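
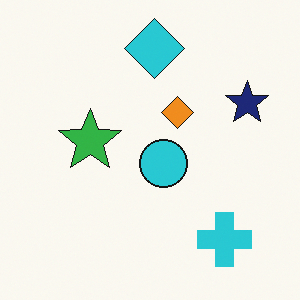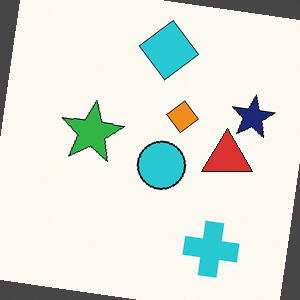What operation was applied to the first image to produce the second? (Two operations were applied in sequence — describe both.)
The second image is the first rotated clockwise by a small amount, then overlaid with an additional red triangle.

Every shape is tilted by the same angle and the image corners show triangular fill wedges — a whole-image rotation by a non-right angle. A red triangle appears in the second image that is absent from the first.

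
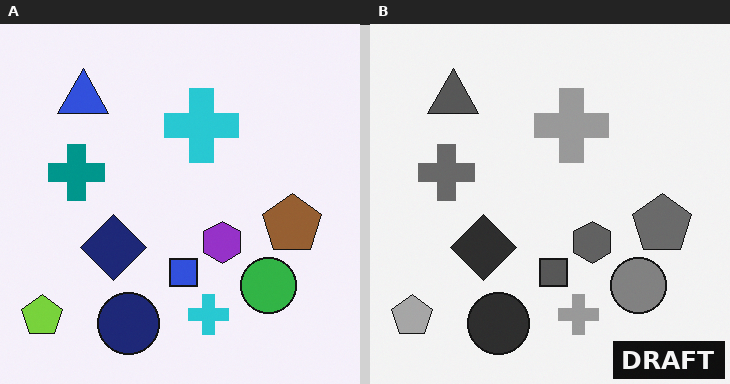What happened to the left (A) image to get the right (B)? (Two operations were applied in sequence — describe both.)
The transformation is: converted to grayscale, then watermarked with the text "DRAFT" in the lower-right corner.

All color is removed — every shape is now a shade of grey. A dark label reading "DRAFT" appears in the lower-right corner.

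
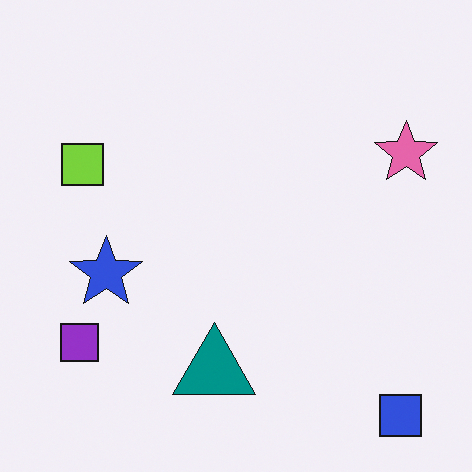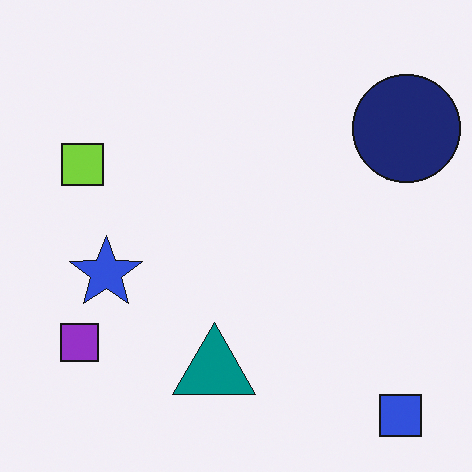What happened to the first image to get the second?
Overlaid with an additional navy circle.

A navy circle appears in the second image that is absent from the first.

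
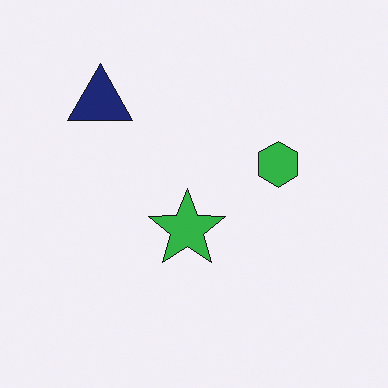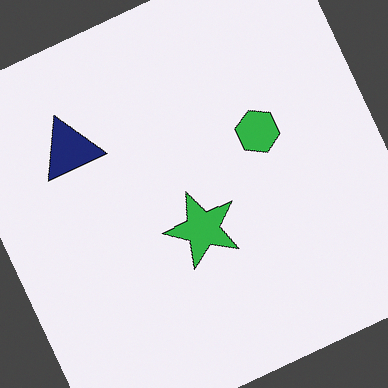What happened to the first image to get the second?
Rotated counter-clockwise by a clearly visible amount.

Every shape is tilted by the same angle and the image corners show triangular fill wedges — a whole-image rotation by a non-right angle.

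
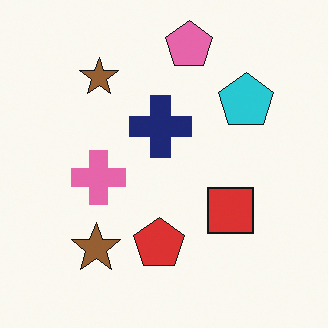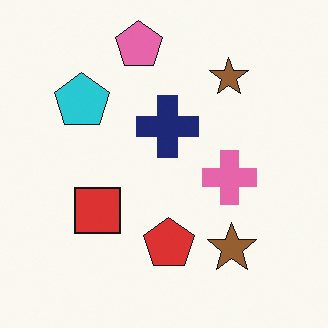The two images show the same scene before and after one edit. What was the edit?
The transformation is: flipped horizontally (left ↔ right).

The cyan pentagon is in the top-right of the first image and the top-left of the second — shapes on opposite sides of the vertical midline have swapped in a mirror flip.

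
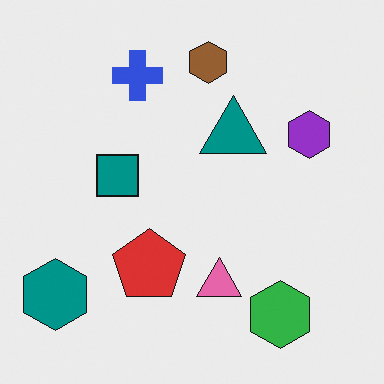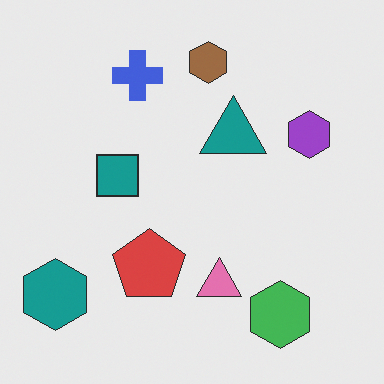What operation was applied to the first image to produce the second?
It was given slightly reduced contrast.

Tones are pushed toward mid-grey across the whole image — a global contrast change.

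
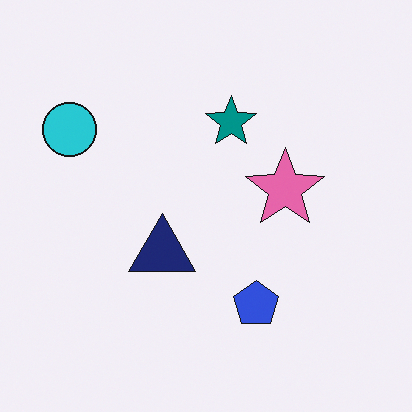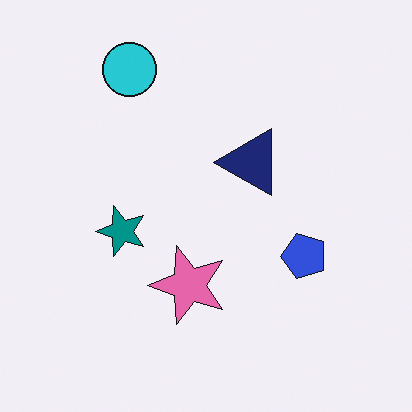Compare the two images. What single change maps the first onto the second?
This is the original image transposed (reflected across the top-left ↔ bottom-right diagonal).

Shapes have swapped their row and column positions — what was in the top-right is now in the bottom-left — a diagonal reflection.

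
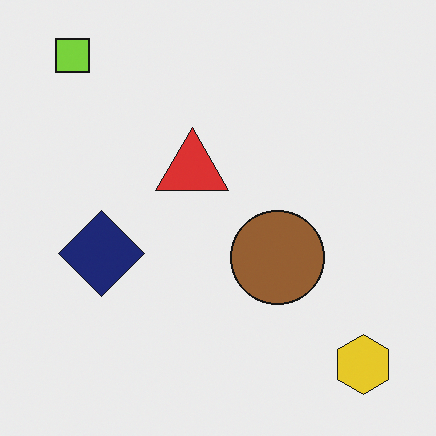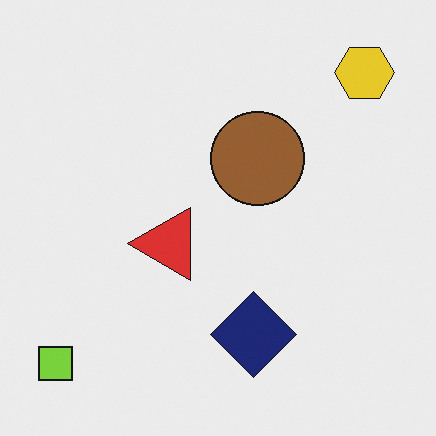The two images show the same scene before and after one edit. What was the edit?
This is the original image rotated 90° counter-clockwise.

The lime square sits in the top-left of the first image and the bottom-left of the second — consistent with a whole-image 90° counter-clockwise rotation.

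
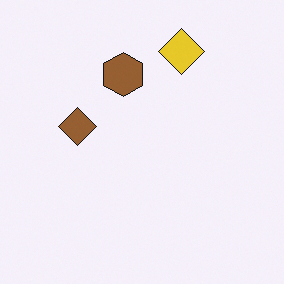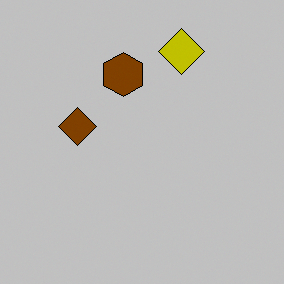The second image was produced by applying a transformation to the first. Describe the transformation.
The transformation is: aggressively posterized.

Each flat color has snapped to a coarser quantized level — most visibly, the near-white background has dropped to a flat grey.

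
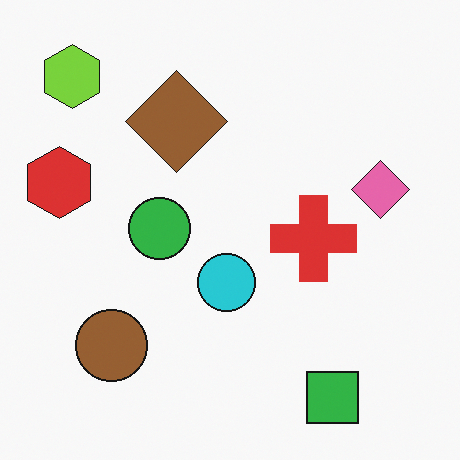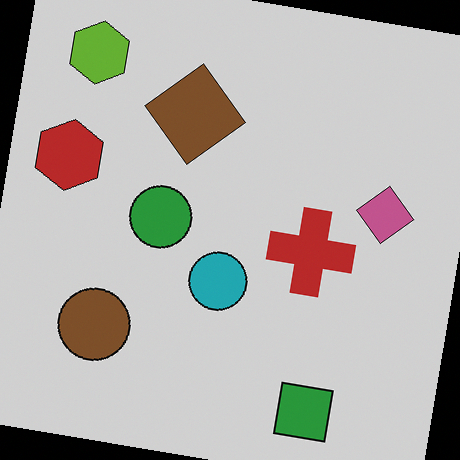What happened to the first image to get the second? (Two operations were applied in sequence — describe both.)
The second image is the first slightly darkened, then rotated clockwise by a small amount.

Every pixel — background and shapes alike — is uniformly darkened. Every shape is tilted by the same angle and the image corners show triangular fill wedges — a whole-image rotation by a non-right angle.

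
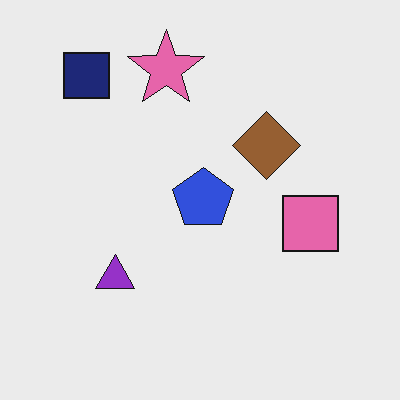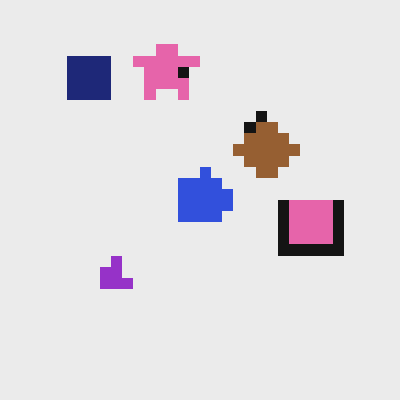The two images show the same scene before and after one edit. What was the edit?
The transformation is: coarsely pixelated.

Shapes are reduced to large square blocks; fine edges and outlines are lost — a downscale-then-upscale (mosaic) effect.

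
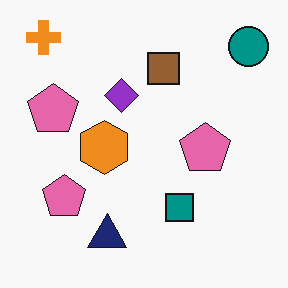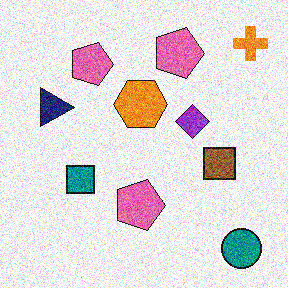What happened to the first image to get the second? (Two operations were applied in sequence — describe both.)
Degraded with heavy additive noise, then rotated 90° clockwise.

Random speckle covers the whole image, including the flat background. The orange cross sits in the top-left of the first image and the top-right of the second — consistent with a whole-image 90° clockwise rotation.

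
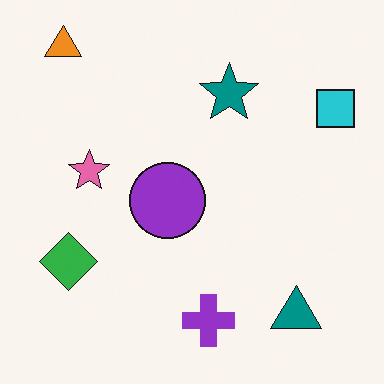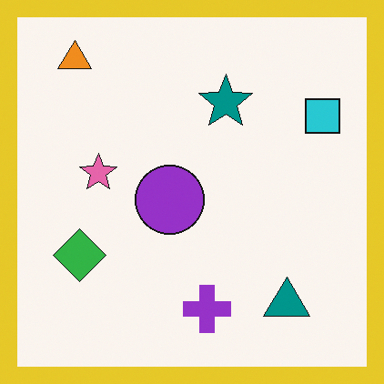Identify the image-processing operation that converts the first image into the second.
The transformation is: framed with a yellow border.

A solid yellow frame runs around the edge of the second image, with the content slightly shrunk inside it.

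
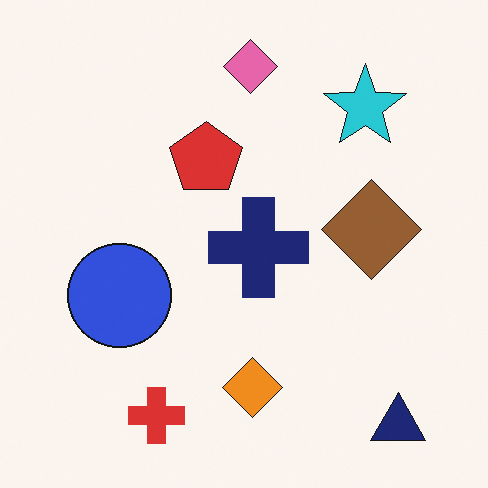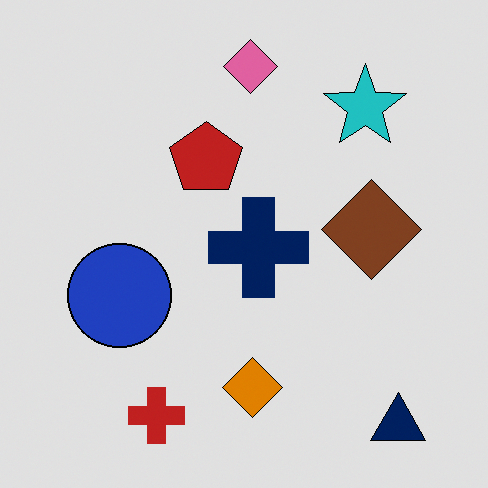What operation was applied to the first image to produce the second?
The image was moderately posterized.

Each flat color has snapped to a coarser quantized level — most visibly, the near-white background has dropped to a flat grey.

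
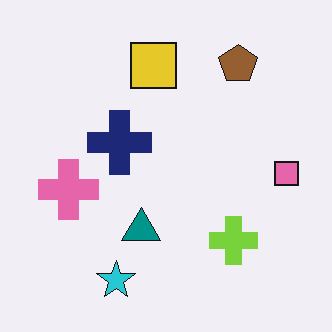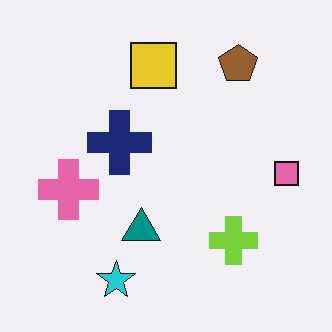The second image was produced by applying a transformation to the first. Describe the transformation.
This is the original image JPEG-compressed with visible artifacts.

Blocky 8×8 compression artifacts appear around shape edges and the flat background shows ringing — characteristic JPEG degradation.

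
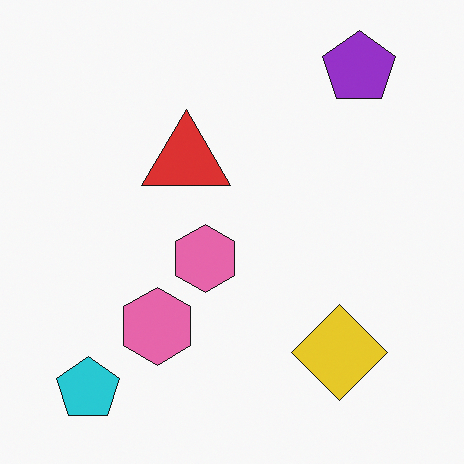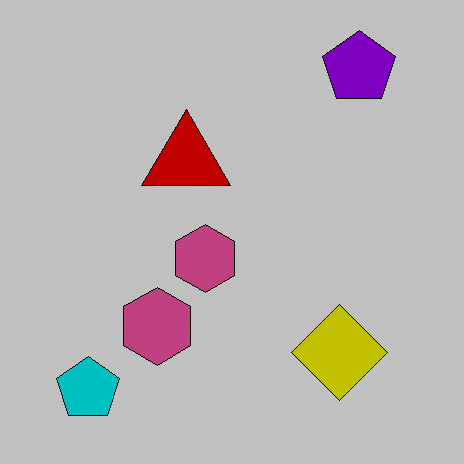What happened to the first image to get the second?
The image was heavily posterized to just a handful of flat colors.

Each flat color has snapped to a coarser quantized level — most visibly, the near-white background has dropped to a flat grey.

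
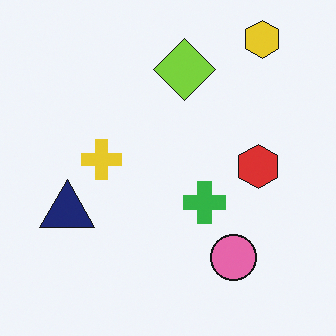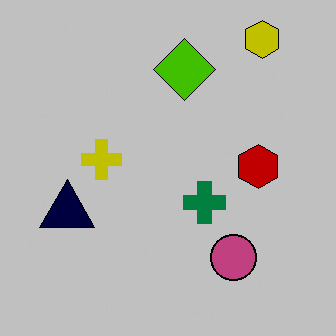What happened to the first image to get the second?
It was heavily posterized to just a handful of flat colors.

Each flat color has snapped to a coarser quantized level — most visibly, the near-white background has dropped to a flat grey.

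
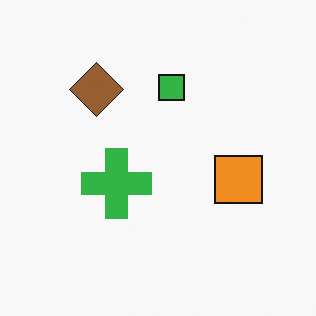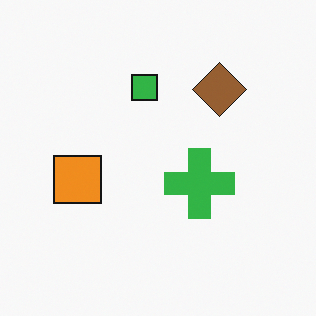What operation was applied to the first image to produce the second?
The second image is the first flipped horizontally (left ↔ right).

The orange square is in the right of the first image and the left of the second — shapes on opposite sides of the vertical midline have swapped in a mirror flip.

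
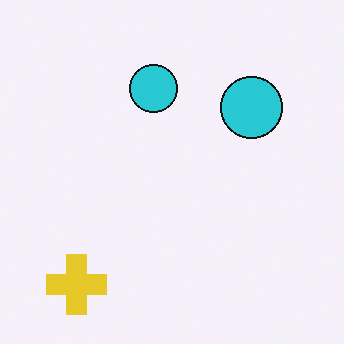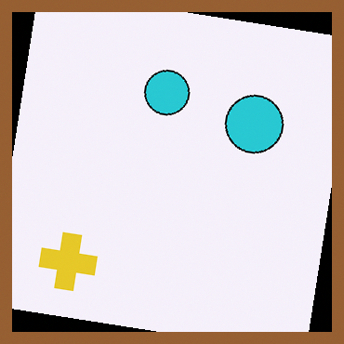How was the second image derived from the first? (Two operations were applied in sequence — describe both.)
This is the original image rotated clockwise by a slight angle, then framed with a brown border.

Every shape is tilted by the same angle and the image corners show triangular fill wedges — a whole-image rotation by a non-right angle. A solid brown frame runs around the edge of the second image, with the content slightly shrunk inside it.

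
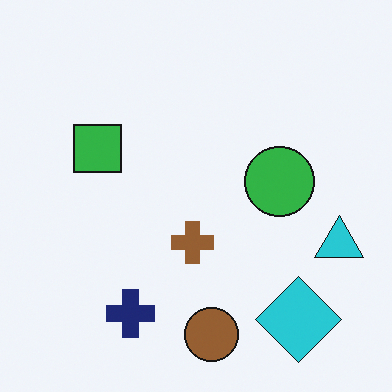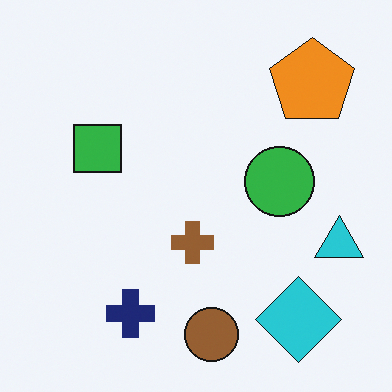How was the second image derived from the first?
The image was overlaid with an additional orange pentagon.

An orange pentagon appears in the second image that is absent from the first.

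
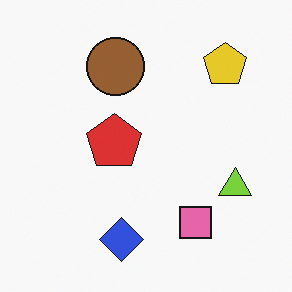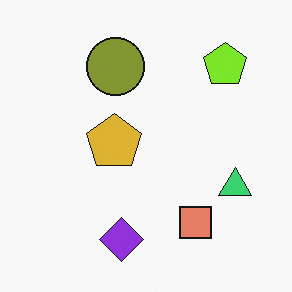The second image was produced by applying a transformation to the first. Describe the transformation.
Hue-shifted slightly.

Every shape's color has rotated by the same amount around the hue wheel — a uniform hue shift.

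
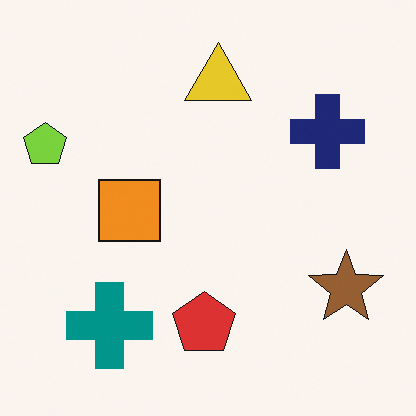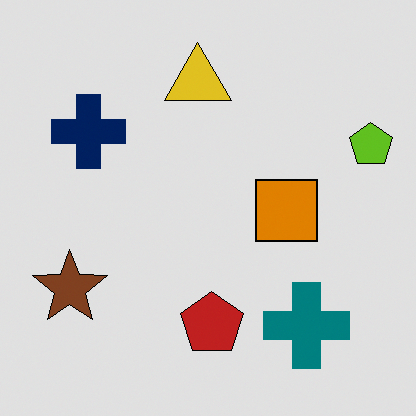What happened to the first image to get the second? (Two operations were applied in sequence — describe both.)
The second image is the first moderately posterized, then flipped horizontally (left ↔ right).

Each flat color has snapped to a coarser quantized level — most visibly, the near-white background has dropped to a flat grey. The lime pentagon is in the left of the first image and the right of the second — shapes on opposite sides of the vertical midline have swapped in a mirror flip.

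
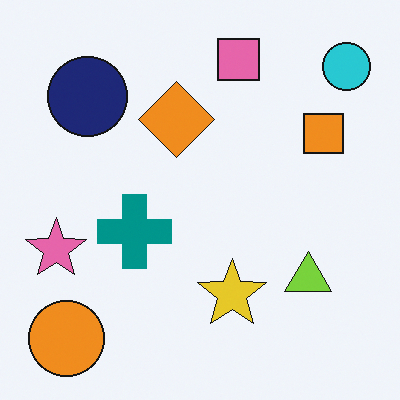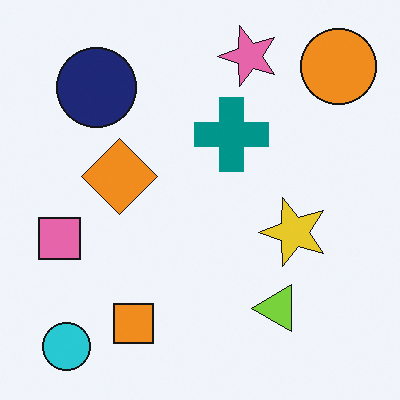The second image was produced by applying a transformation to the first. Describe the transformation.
The transformation is: transposed (reflected across the top-left ↔ bottom-right diagonal).

Shapes have swapped their row and column positions — what was in the top-right is now in the bottom-left — a diagonal reflection.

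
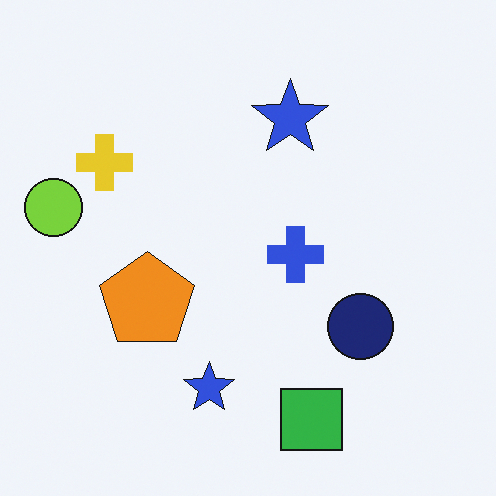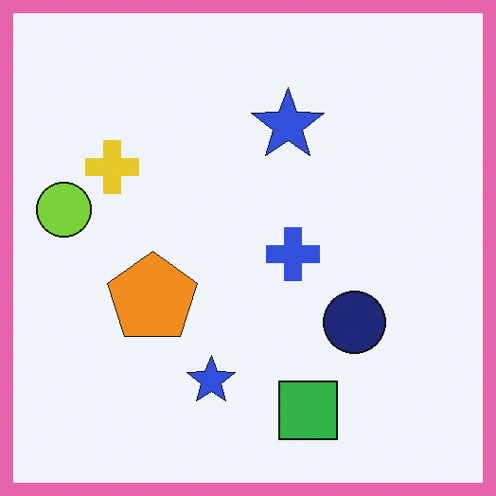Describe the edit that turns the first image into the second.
The image was framed with a pink border.

A solid pink frame runs around the edge of the second image, with the content slightly shrunk inside it.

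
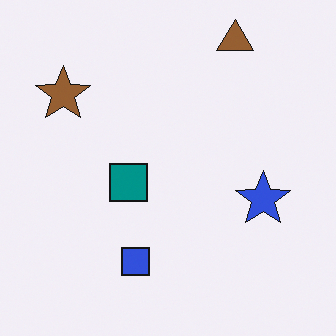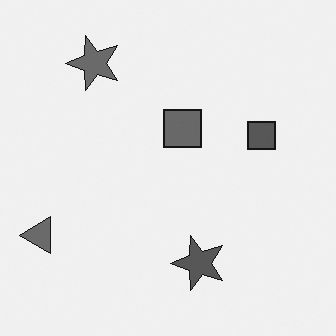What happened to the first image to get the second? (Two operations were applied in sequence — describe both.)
The second image is the first transposed (reflected across the top-left ↔ bottom-right diagonal), then converted to grayscale.

Shapes have swapped their row and column positions — what was in the top-right is now in the bottom-left — a diagonal reflection. All color is removed — every shape is now a shade of grey.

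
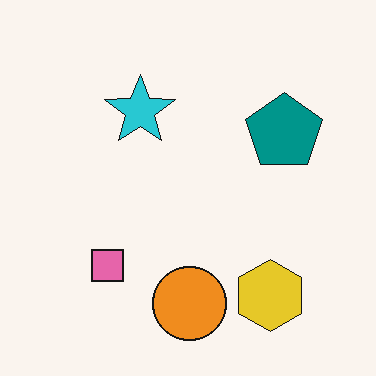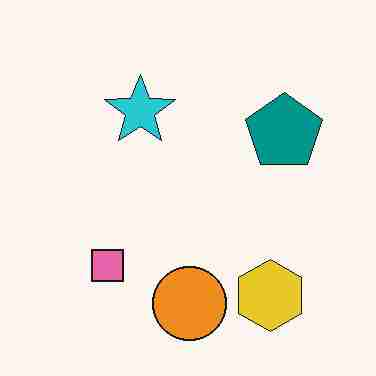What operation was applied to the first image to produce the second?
The transformation is: degraded with heavy JPEG compression.

Blocky 8×8 compression artifacts appear around shape edges and the flat background shows ringing — characteristic JPEG degradation.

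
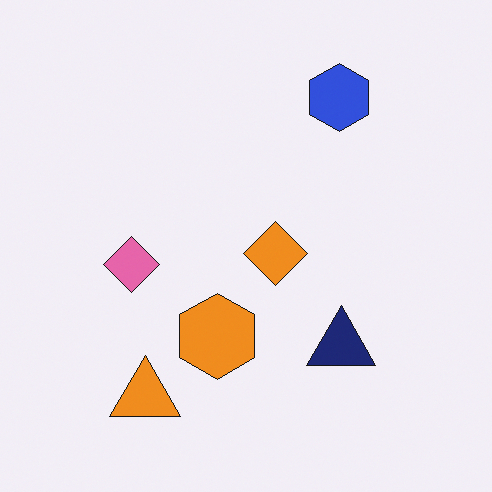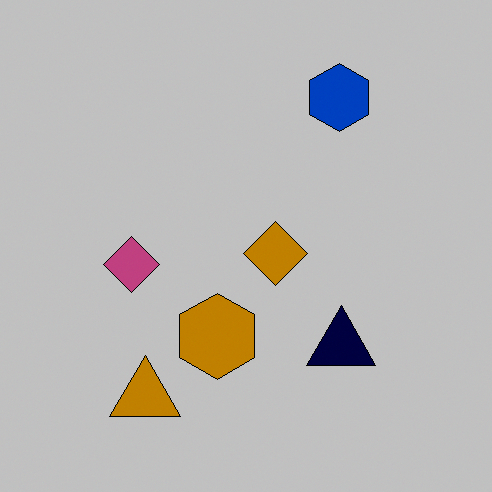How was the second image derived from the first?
The second image is the first aggressively posterized.

Each flat color has snapped to a coarser quantized level — most visibly, the near-white background has dropped to a flat grey.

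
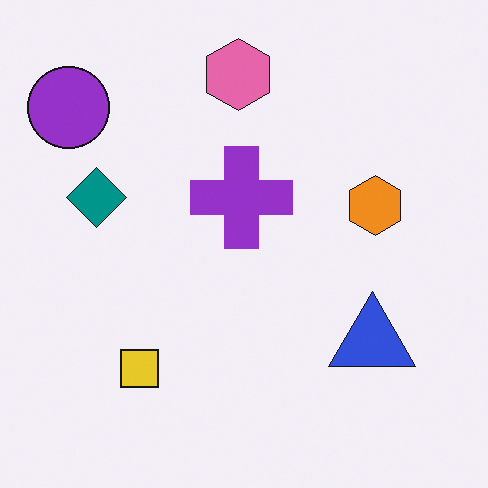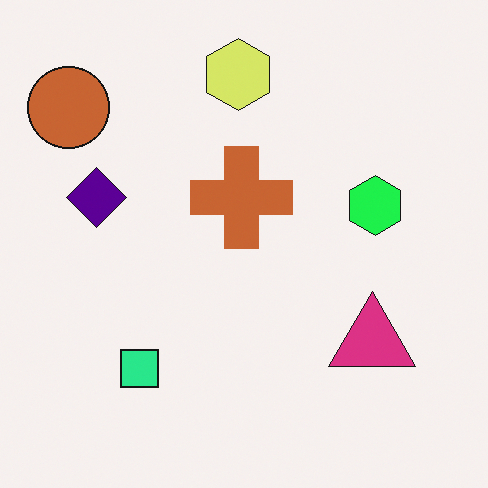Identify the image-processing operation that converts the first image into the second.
This is the original image hue-shifted through roughly a third of the color wheel.

Every shape's color has rotated by the same amount around the hue wheel — a uniform hue shift.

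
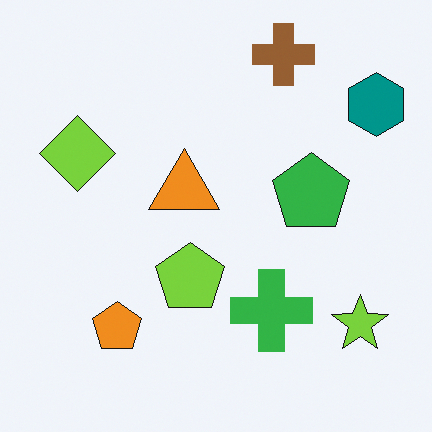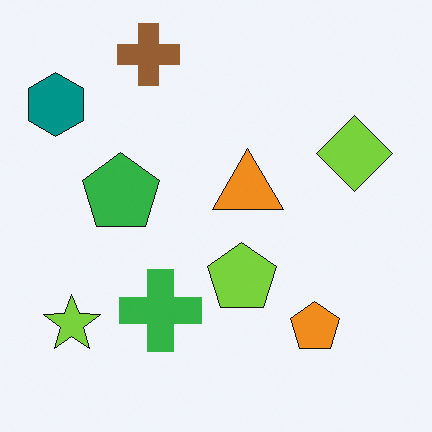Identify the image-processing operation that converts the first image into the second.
It was flipped horizontally (left ↔ right).

The teal hexagon is in the top-right of the first image and the top-left of the second — shapes on opposite sides of the vertical midline have swapped in a mirror flip.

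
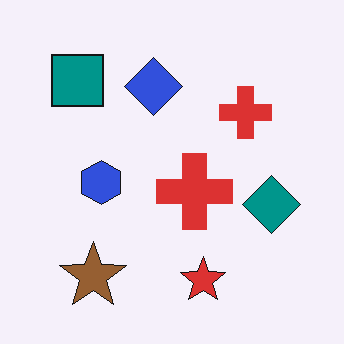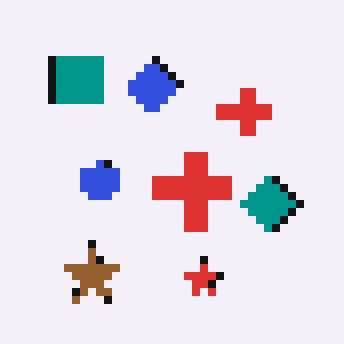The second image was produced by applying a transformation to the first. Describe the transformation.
It was moderately pixelated.

Shapes are reduced to large square blocks; fine edges and outlines are lost — a downscale-then-upscale (mosaic) effect.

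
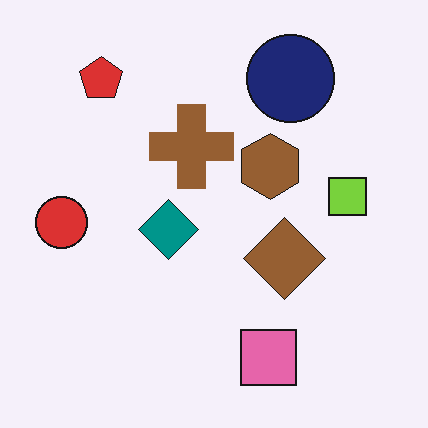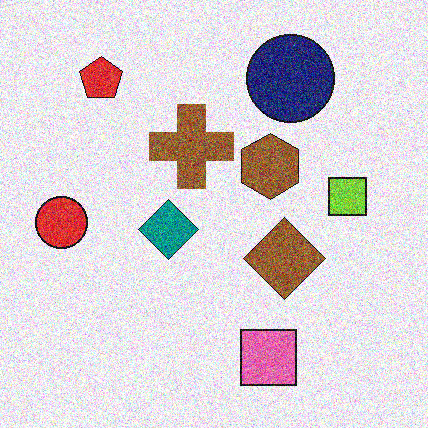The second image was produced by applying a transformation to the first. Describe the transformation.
Degraded with strong gaussian noise.

Random speckle covers the whole image, including the flat background.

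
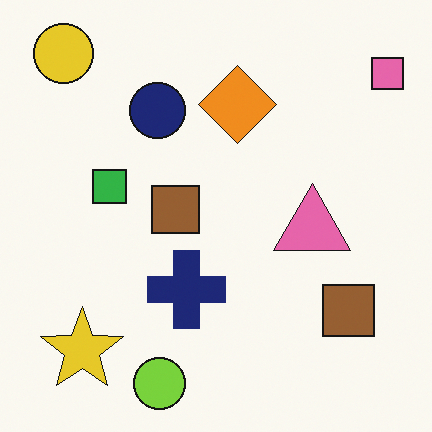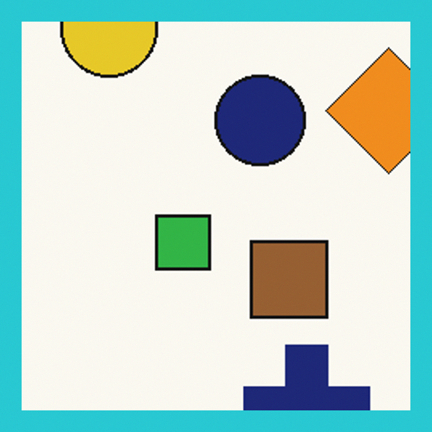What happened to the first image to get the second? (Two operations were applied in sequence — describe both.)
The transformation is: cropped tightly and scaled back up, then framed with a cyan border.

The visible shapes are larger and the field of view is narrower; shapes near the original edges may be partly or wholly outside the frame — a crop-and-rescale. A solid cyan frame runs around the edge of the second image, with the content slightly shrunk inside it.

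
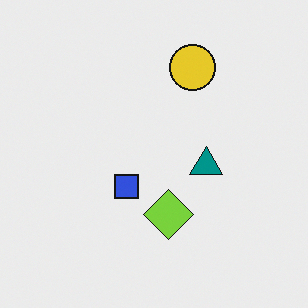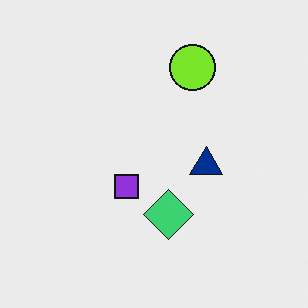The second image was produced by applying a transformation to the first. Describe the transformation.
It was hue-shifted slightly.

Every shape's color has rotated by the same amount around the hue wheel — a uniform hue shift.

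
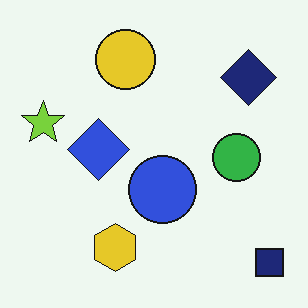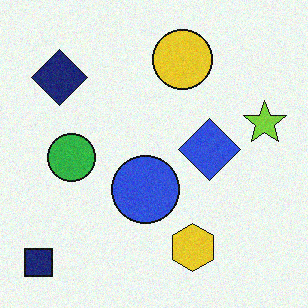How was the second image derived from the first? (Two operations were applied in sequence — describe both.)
Flipped horizontally (left ↔ right), then degraded with a light layer of grain.

The navy square is in the bottom-right of the first image and the bottom-left of the second — shapes on opposite sides of the vertical midline have swapped in a mirror flip. Random speckle covers the whole image, including the flat background.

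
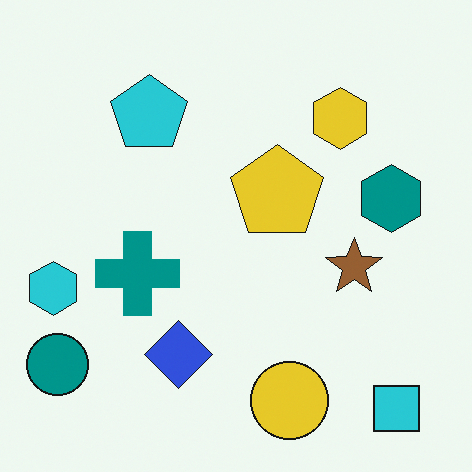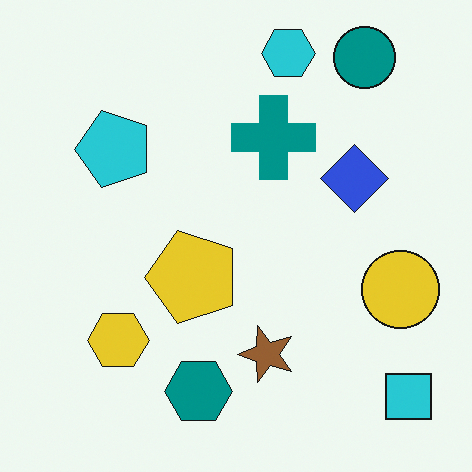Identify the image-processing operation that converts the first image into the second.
This is the original image transposed (reflected across the top-left ↔ bottom-right diagonal).

Shapes have swapped their row and column positions — what was in the top-right is now in the bottom-left — a diagonal reflection.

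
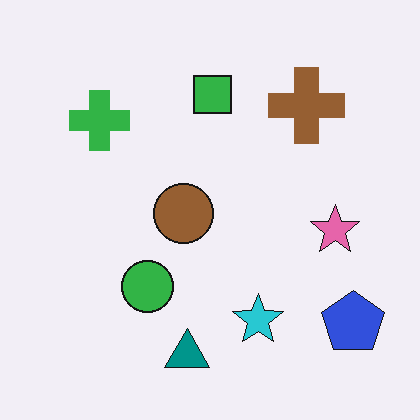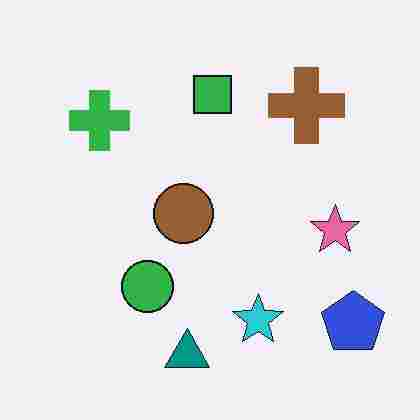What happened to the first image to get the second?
This is the original image heavily JPEG-compressed with obvious blocking artifacts.

Blocky 8×8 compression artifacts appear around shape edges and the flat background shows ringing — characteristic JPEG degradation.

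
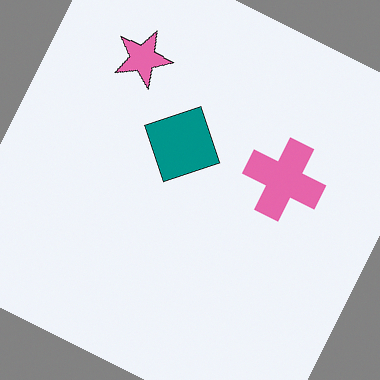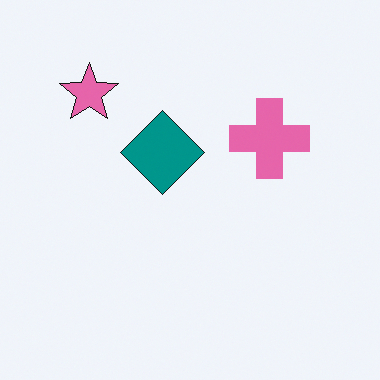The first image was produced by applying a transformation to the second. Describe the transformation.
Rotated clockwise by a moderate amount.

Every shape is tilted by the same angle and the image corners show triangular fill wedges — a whole-image rotation by a non-right angle.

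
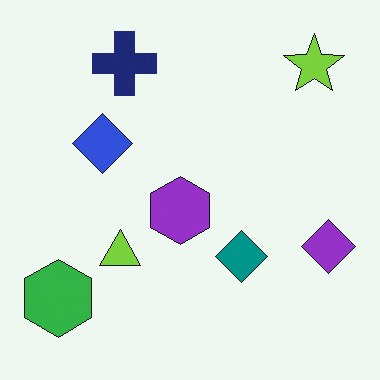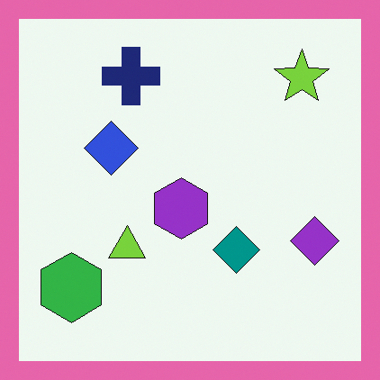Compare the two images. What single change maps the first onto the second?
The second image is the first framed with a pink border.

A solid pink frame runs around the edge of the second image, with the content slightly shrunk inside it.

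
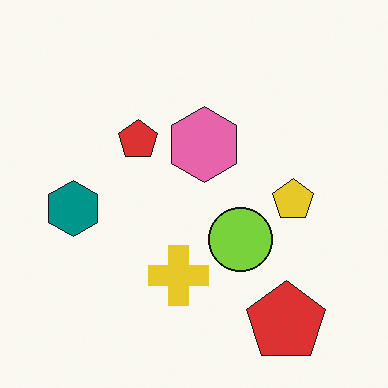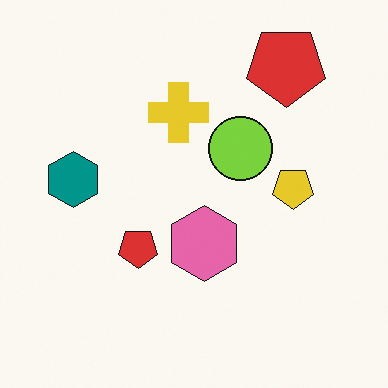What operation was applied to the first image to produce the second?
The image was flipped vertically (top ↔ bottom).

The yellow cross is in the bottom of the first image and the top of the second — shapes on opposite sides of the horizontal midline have swapped in a mirror flip.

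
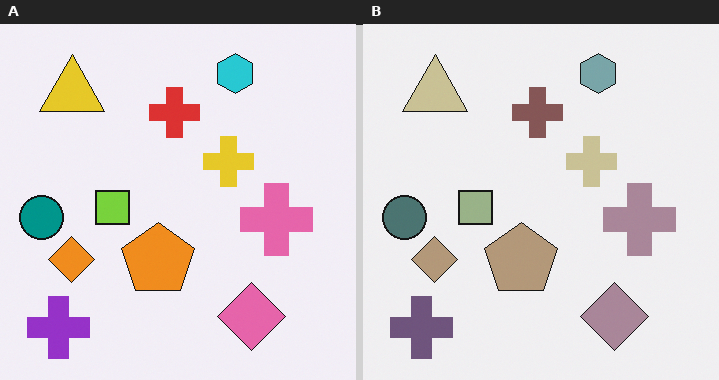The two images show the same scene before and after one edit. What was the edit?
It was made much more muted (saturation change).

All colors are more muted and greyish — a global saturation change.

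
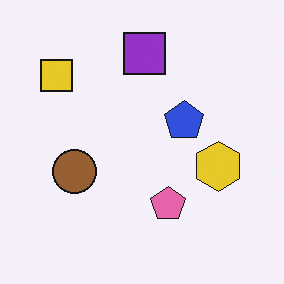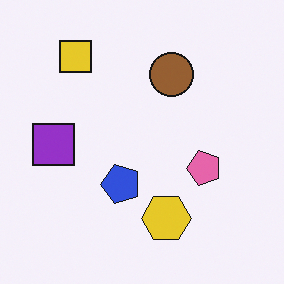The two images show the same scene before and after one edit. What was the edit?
The image was transposed (reflected across the top-left ↔ bottom-right diagonal).

Shapes have swapped their row and column positions — what was in the top-right is now in the bottom-left — a diagonal reflection.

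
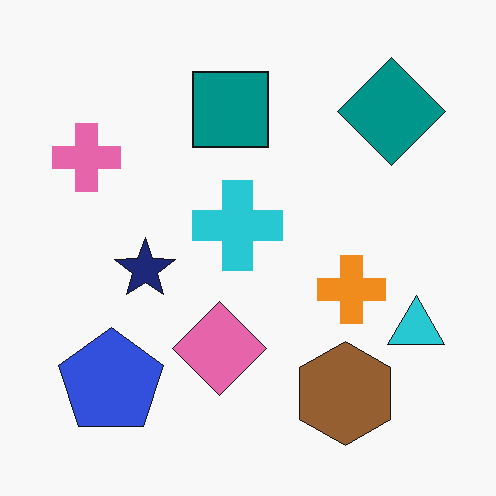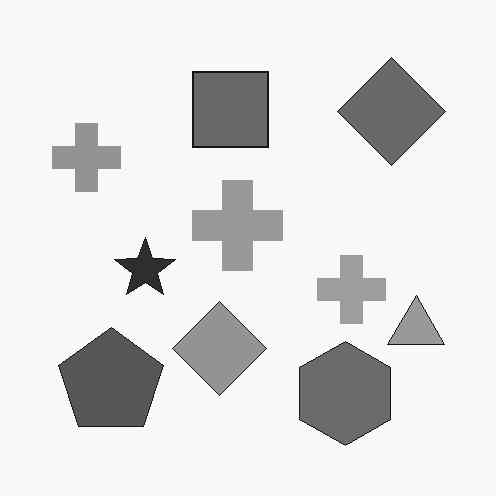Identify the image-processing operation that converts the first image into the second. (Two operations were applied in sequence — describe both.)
The image was converted to grayscale, then JPEG-compressed with visible artifacts.

All color is removed — every shape is now a shade of grey. Blocky 8×8 compression artifacts appear around shape edges and the flat background shows ringing — characteristic JPEG degradation.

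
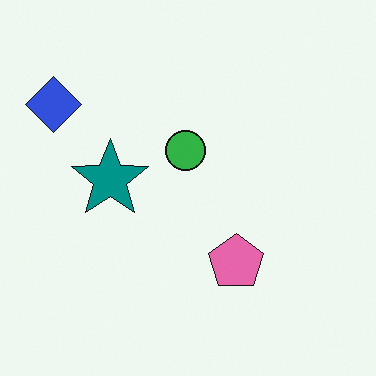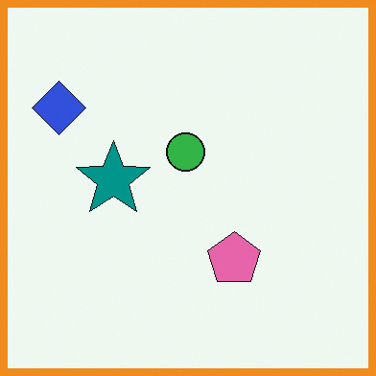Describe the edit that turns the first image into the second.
It was framed with a orange border.

A solid orange frame runs around the edge of the second image, with the content slightly shrunk inside it.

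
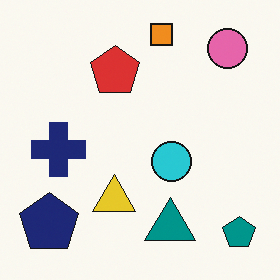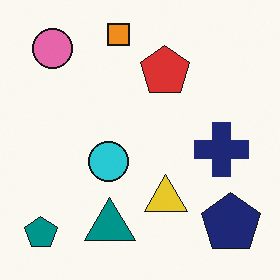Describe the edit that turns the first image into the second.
This is the original image flipped horizontally (left ↔ right).

The teal pentagon is in the bottom-right of the first image and the bottom-left of the second — shapes on opposite sides of the vertical midline have swapped in a mirror flip.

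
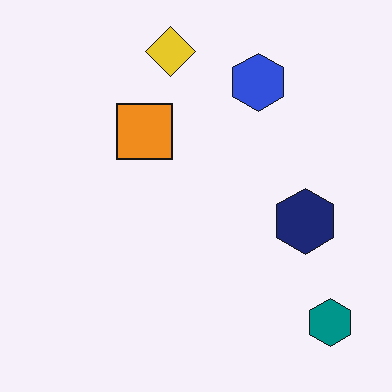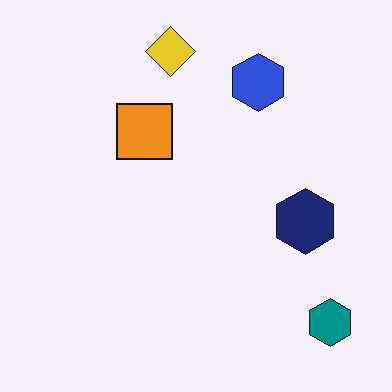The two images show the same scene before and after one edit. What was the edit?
The second image is the first JPEG-compressed with visible artifacts.

Blocky 8×8 compression artifacts appear around shape edges and the flat background shows ringing — characteristic JPEG degradation.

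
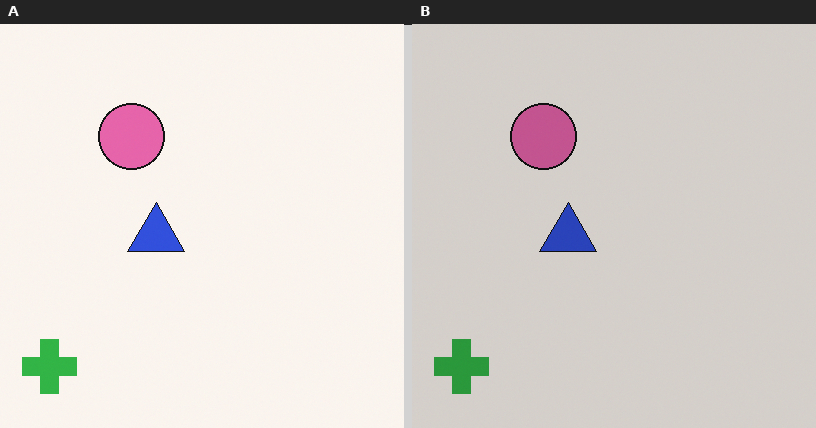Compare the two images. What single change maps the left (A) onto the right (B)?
The right (B) image is the left (A) slightly darkened.

Every pixel — background and shapes alike — is uniformly darkened.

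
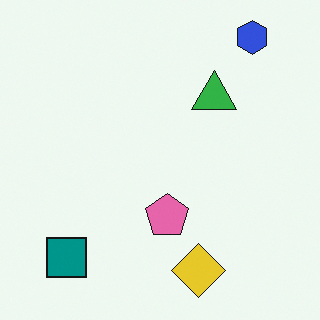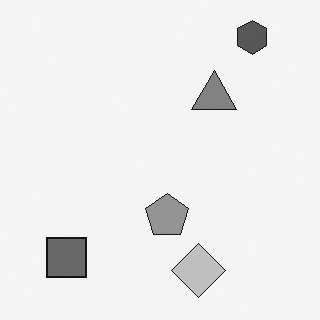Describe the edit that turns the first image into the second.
The image was converted to grayscale.

All color is removed — every shape is now a shade of grey.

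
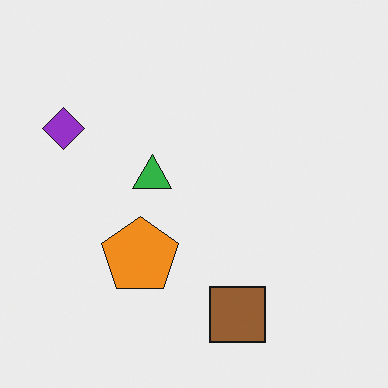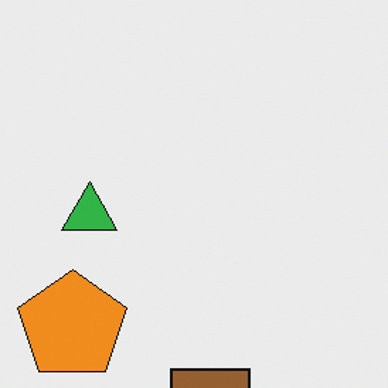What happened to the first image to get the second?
The image was cropped slightly and scaled back up.

The visible shapes are larger and the field of view is narrower; shapes near the original edges may be partly or wholly outside the frame — a crop-and-rescale.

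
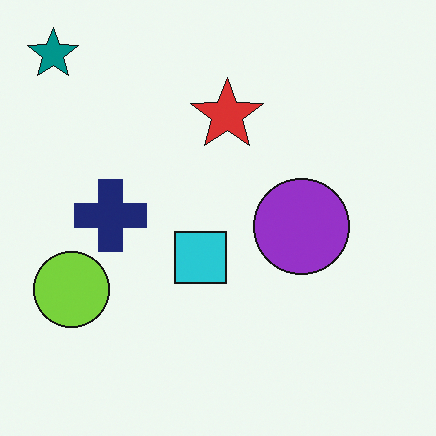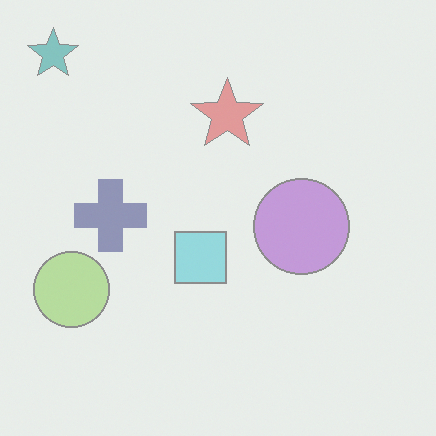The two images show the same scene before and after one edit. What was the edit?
The image was washed out (contrast reduced).

Tones are pushed toward mid-grey across the whole image — a global contrast change.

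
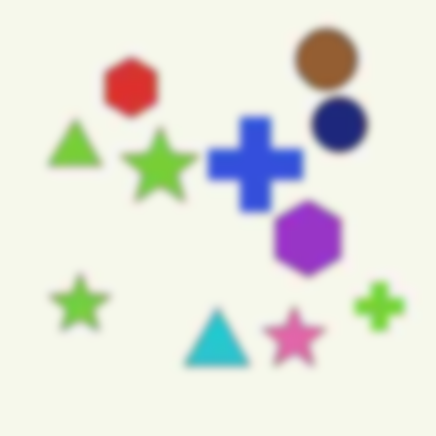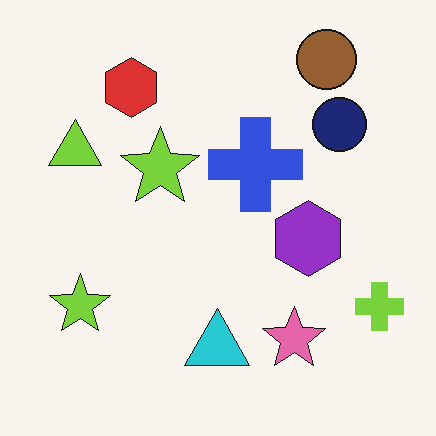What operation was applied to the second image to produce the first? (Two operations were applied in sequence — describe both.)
The image was degraded with heavy JPEG compression, then moderately blurred.

Blocky 8×8 compression artifacts appear around shape edges and the flat background shows ringing — characteristic JPEG degradation. Shape edges and outlines are uniformly softened across the whole image.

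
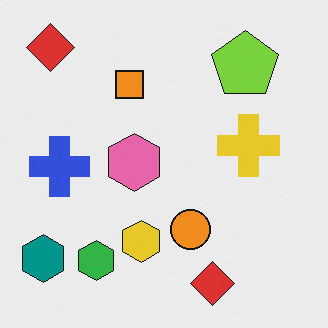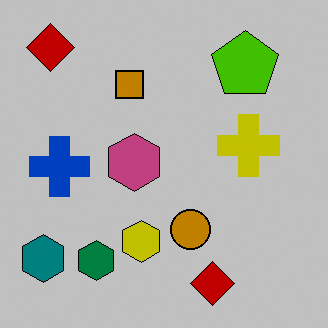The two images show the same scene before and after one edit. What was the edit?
The image was aggressively posterized.

Each flat color has snapped to a coarser quantized level — most visibly, the near-white background has dropped to a flat grey.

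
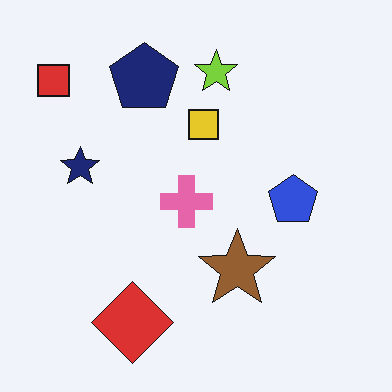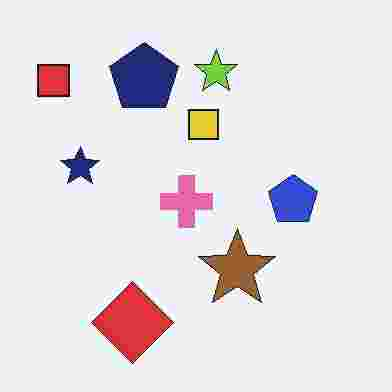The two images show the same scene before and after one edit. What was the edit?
The transformation is: heavily JPEG-compressed with obvious blocking artifacts.

Blocky 8×8 compression artifacts appear around shape edges and the flat background shows ringing — characteristic JPEG degradation.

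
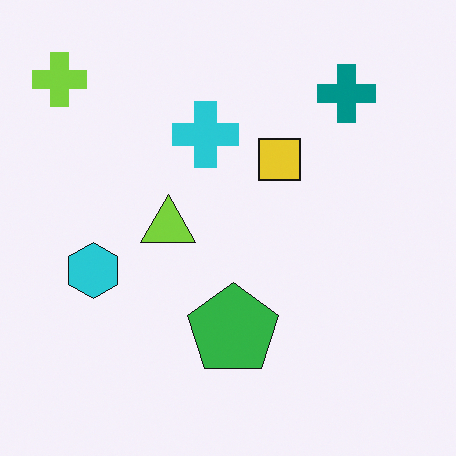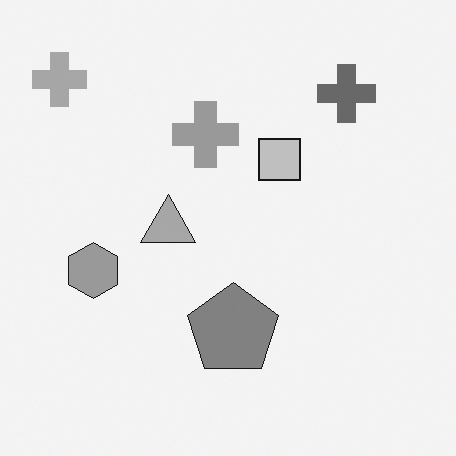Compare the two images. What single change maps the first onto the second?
The second image is the first converted to grayscale.

All color is removed — every shape is now a shade of grey.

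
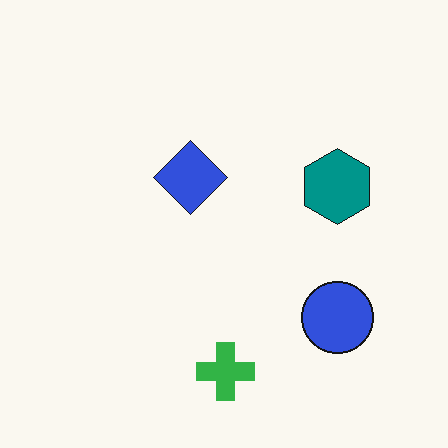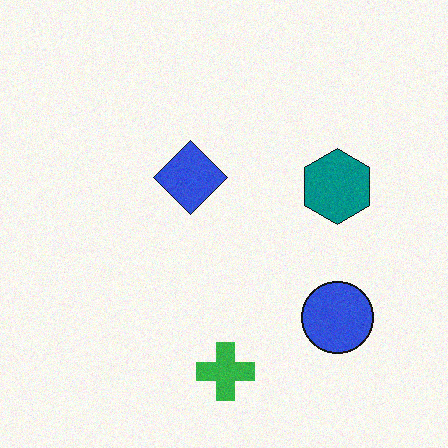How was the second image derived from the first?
The transformation is: degraded with a light layer of grain.

Random speckle covers the whole image, including the flat background.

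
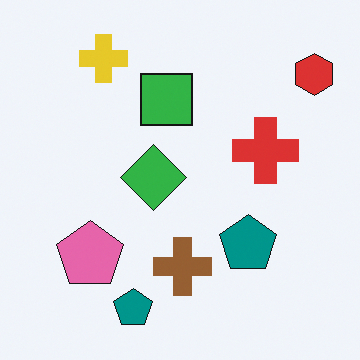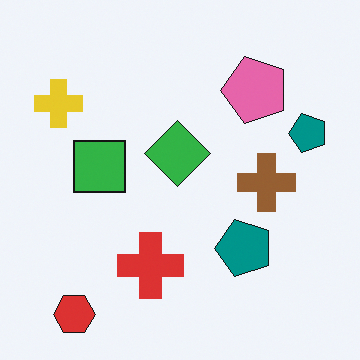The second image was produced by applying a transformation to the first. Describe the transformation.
The second image is the first transposed (reflected across the top-left ↔ bottom-right diagonal).

Shapes have swapped their row and column positions — what was in the top-right is now in the bottom-left — a diagonal reflection.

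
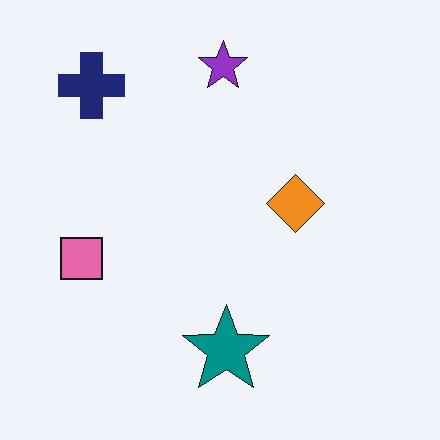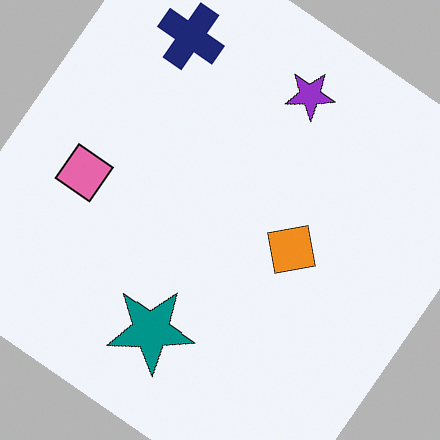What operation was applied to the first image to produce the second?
The second image is the first rotated clockwise by a large amount — several tens of degrees.

Every shape is tilted by the same angle and the image corners show triangular fill wedges — a whole-image rotation by a non-right angle.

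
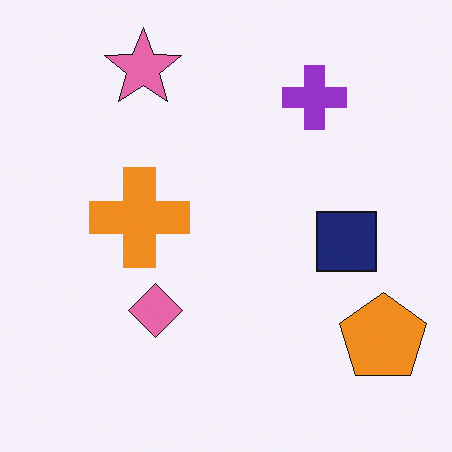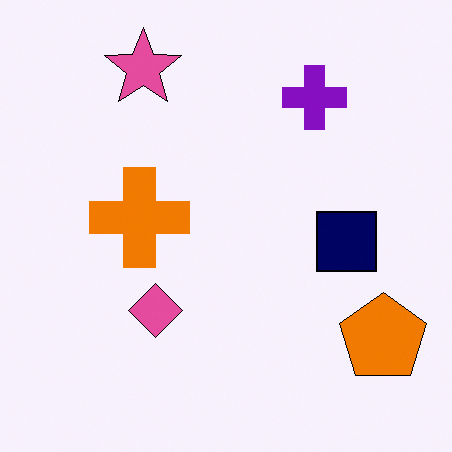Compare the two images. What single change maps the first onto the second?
Given slightly increased contrast.

Tones are pushed away from mid-grey across the whole image — a global contrast change.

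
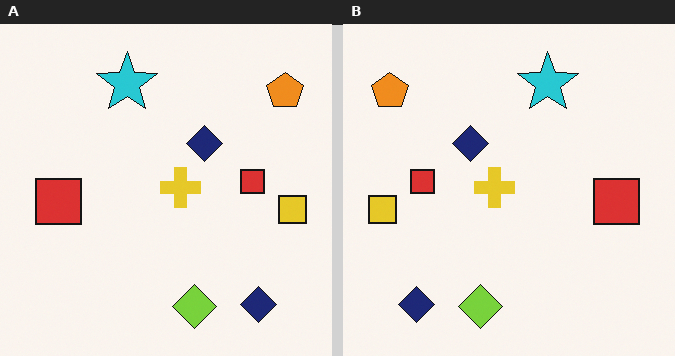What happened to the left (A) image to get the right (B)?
The image was flipped horizontally (left ↔ right).

The yellow square is in the right of the left (A) image and the left of the right (B) — shapes on opposite sides of the vertical midline have swapped in a mirror flip.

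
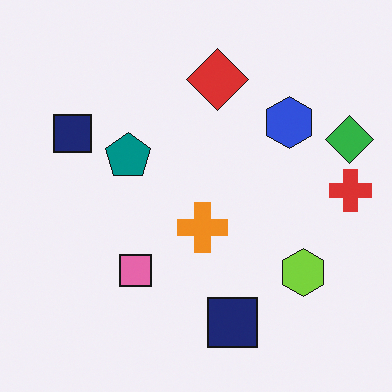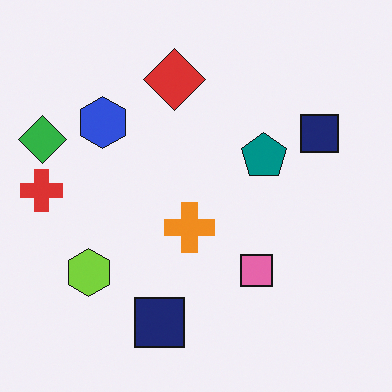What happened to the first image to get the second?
Flipped horizontally (left ↔ right).

The red cross is in the right of the first image and the left of the second — shapes on opposite sides of the vertical midline have swapped in a mirror flip.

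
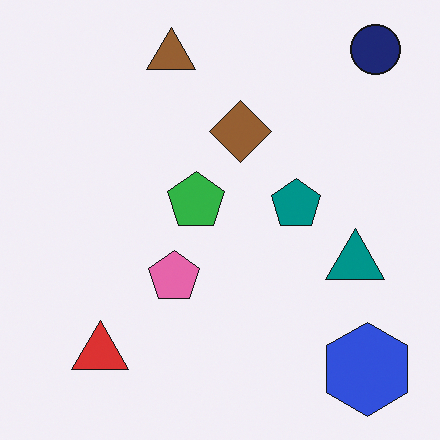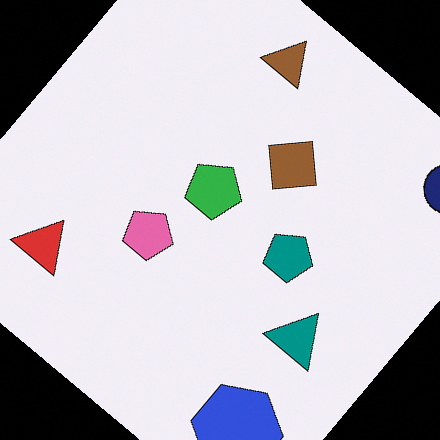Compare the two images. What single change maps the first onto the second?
This is the original image rotated clockwise by a large amount — several tens of degrees.

Every shape is tilted by the same angle and the image corners show triangular fill wedges — a whole-image rotation by a non-right angle.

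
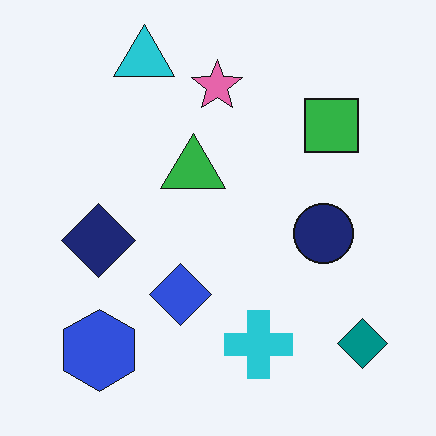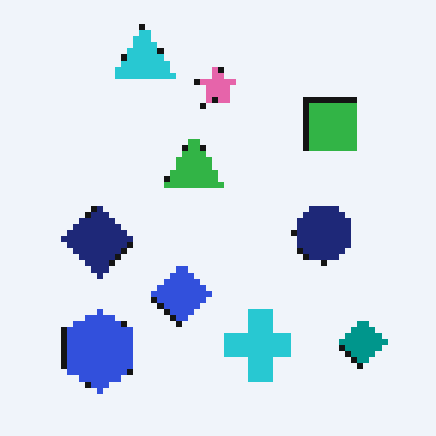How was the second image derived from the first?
This is the original image pixelated into visible square blocks.

Shapes are reduced to large square blocks; fine edges and outlines are lost — a downscale-then-upscale (mosaic) effect.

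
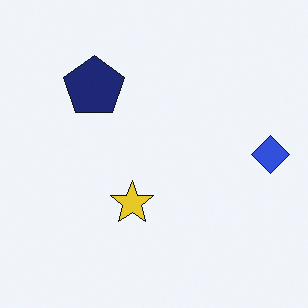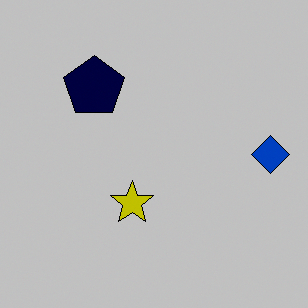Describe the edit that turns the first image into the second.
This is the original image heavily posterized to just a handful of flat colors.

Each flat color has snapped to a coarser quantized level — most visibly, the near-white background has dropped to a flat grey.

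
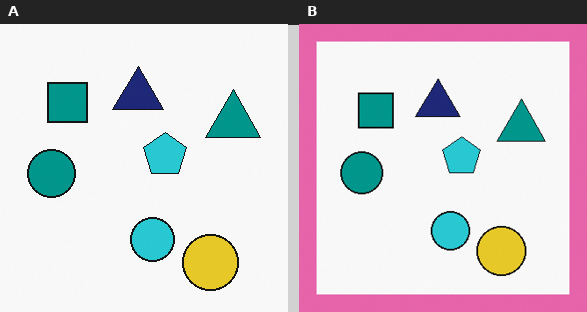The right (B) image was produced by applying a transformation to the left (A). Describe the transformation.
Framed with a pink border.

A solid pink frame runs around the edge of the right (B) image, with the content slightly shrunk inside it.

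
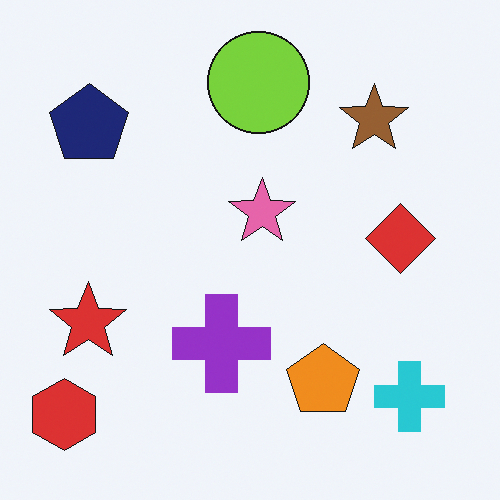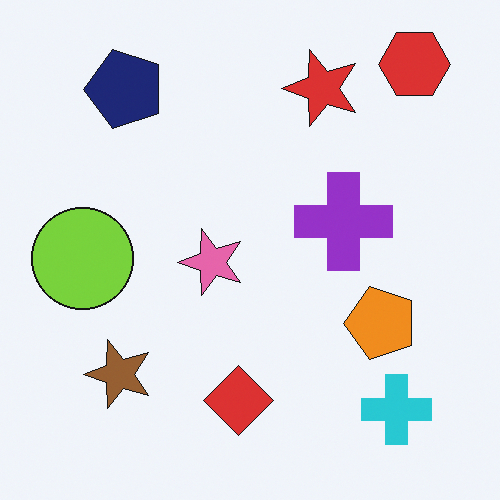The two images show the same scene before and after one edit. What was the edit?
Transposed (reflected across the top-left ↔ bottom-right diagonal).

Shapes have swapped their row and column positions — what was in the top-right is now in the bottom-left — a diagonal reflection.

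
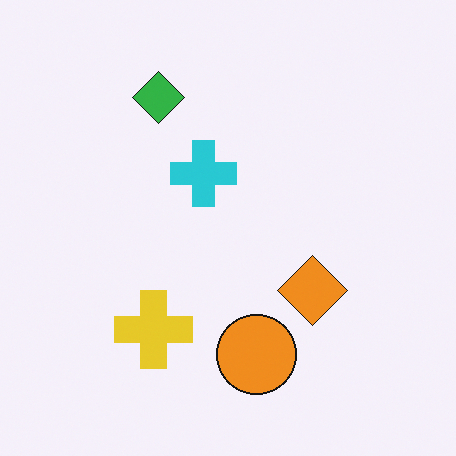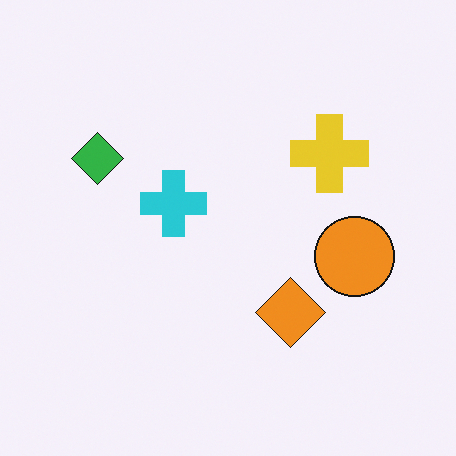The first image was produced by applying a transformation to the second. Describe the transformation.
This is the original image transposed (reflected across the top-left ↔ bottom-right diagonal).

Shapes have swapped their row and column positions — what was in the top-right is now in the bottom-left — a diagonal reflection.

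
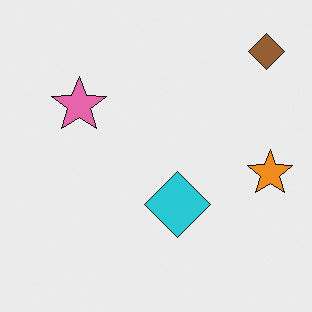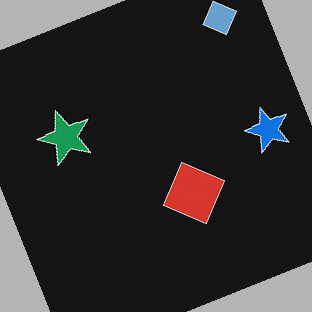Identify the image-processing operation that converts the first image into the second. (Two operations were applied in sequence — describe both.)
The image was color-inverted (negative), then rotated counter-clockwise by a clearly visible amount.

The light background has become dark and every shape's color is its complement — a photographic negative. Every shape is tilted by the same angle and the image corners show triangular fill wedges — a whole-image rotation by a non-right angle.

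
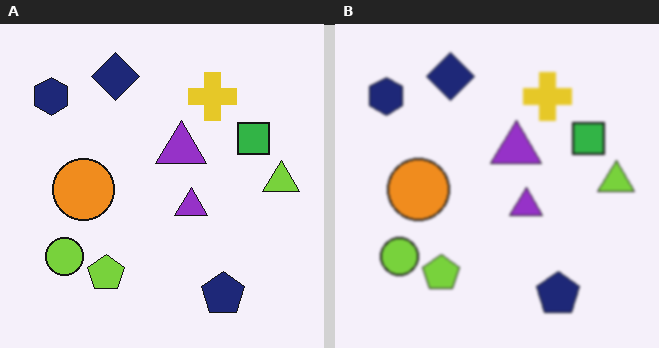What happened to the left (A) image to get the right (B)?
This is the original image given a subtle gaussian blur.

Shape edges and outlines are uniformly softened across the whole image.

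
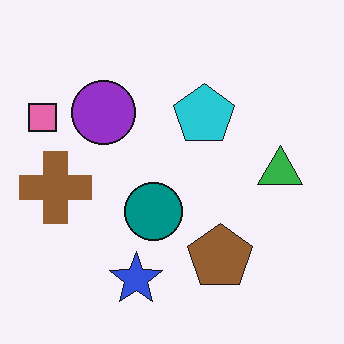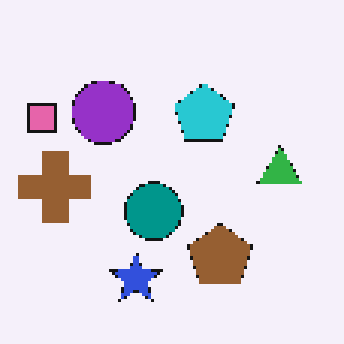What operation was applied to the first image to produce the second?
This is the original image mildly pixelated.

Shapes are reduced to large square blocks; fine edges and outlines are lost — a downscale-then-upscale (mosaic) effect.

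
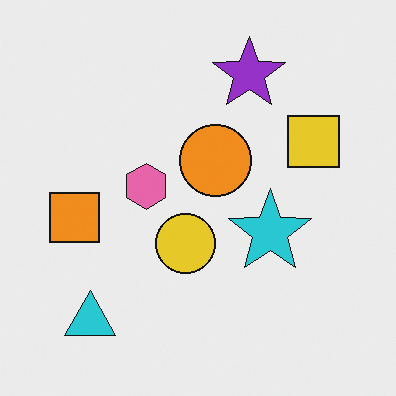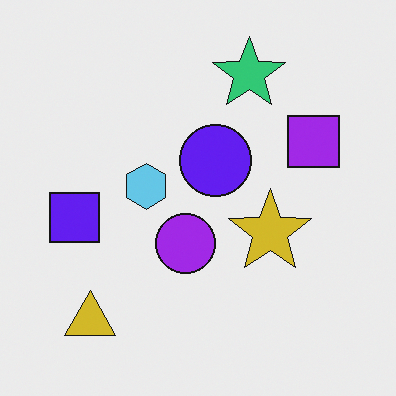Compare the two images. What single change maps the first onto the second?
This is the original image hue-shifted through roughly half the color wheel.

Every shape's color has rotated by the same amount around the hue wheel — a uniform hue shift.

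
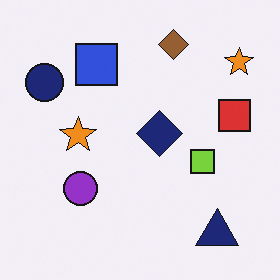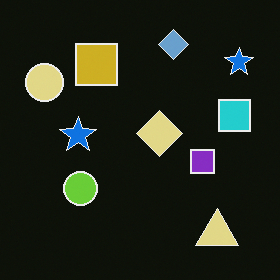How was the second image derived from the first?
It was color-inverted (negative).

The light background has become dark and every shape's color is its complement — a photographic negative.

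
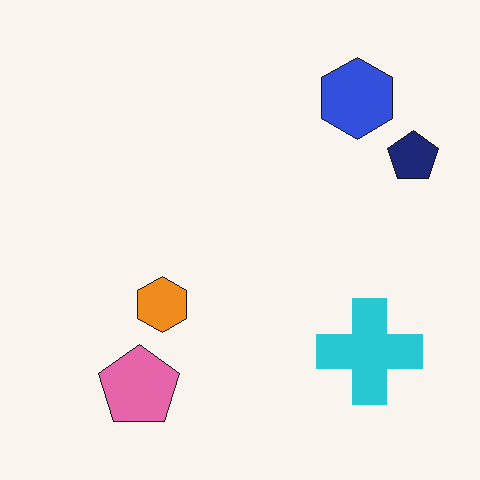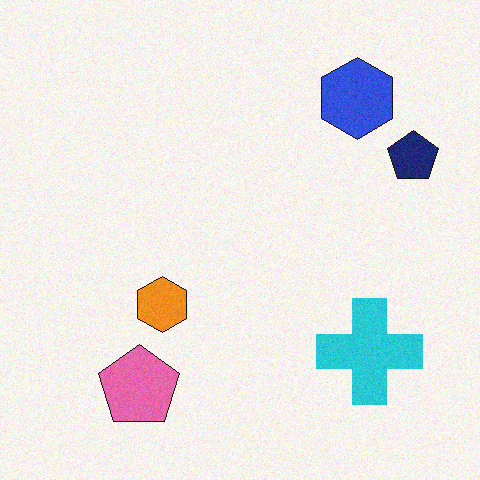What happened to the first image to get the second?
Degraded with light additive noise.

Random speckle covers the whole image, including the flat background.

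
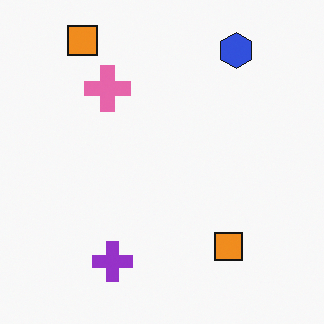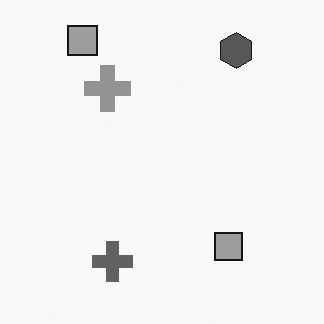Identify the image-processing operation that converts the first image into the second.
Converted to grayscale.

All color is removed — every shape is now a shade of grey.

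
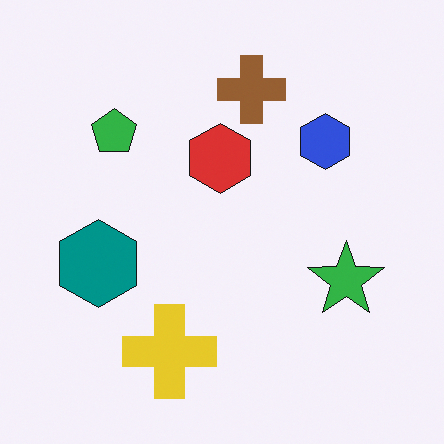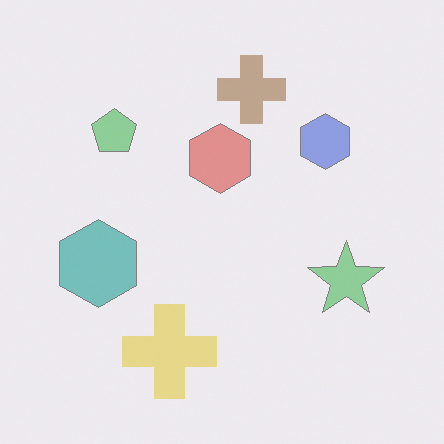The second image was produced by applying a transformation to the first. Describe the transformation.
The second image is the first given much lower contrast.

Tones are pushed toward mid-grey across the whole image — a global contrast change.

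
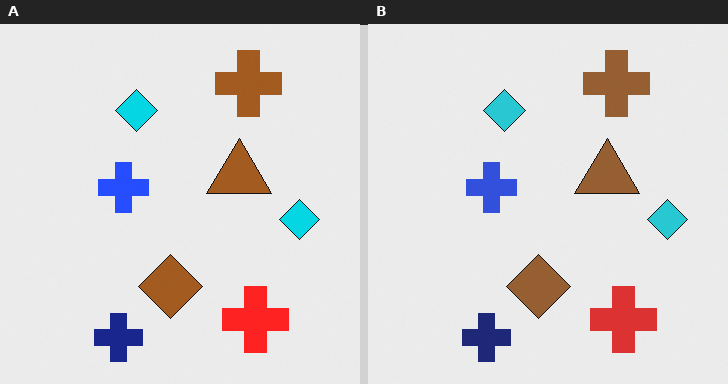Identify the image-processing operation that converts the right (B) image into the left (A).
The image was slightly oversaturated.

All colors are more vivid — a global saturation change.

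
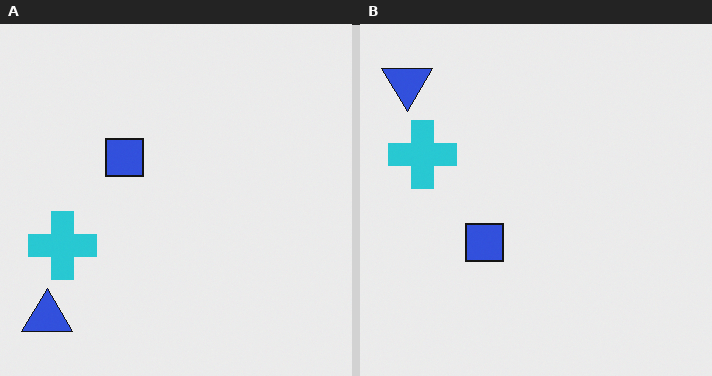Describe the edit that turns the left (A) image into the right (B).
The transformation is: flipped vertically (top ↔ bottom).

The blue triangle is in the bottom-left of the left (A) image and the top-left of the right (B) — shapes on opposite sides of the horizontal midline have swapped in a mirror flip.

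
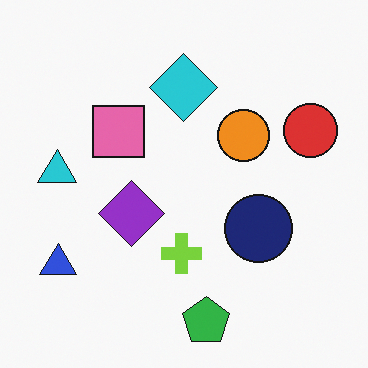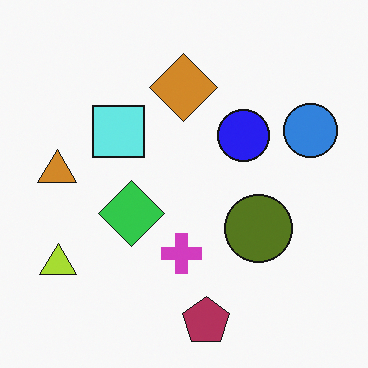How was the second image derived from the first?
Hue-shifted through roughly half the color wheel.

Every shape's color has rotated by the same amount around the hue wheel — a uniform hue shift.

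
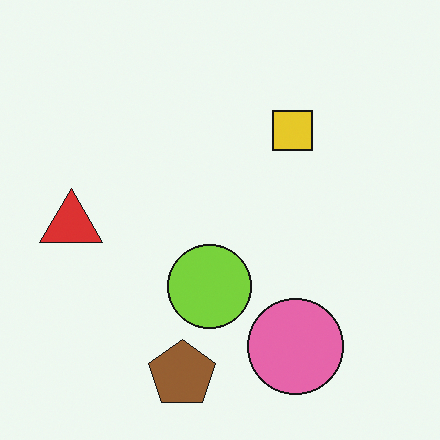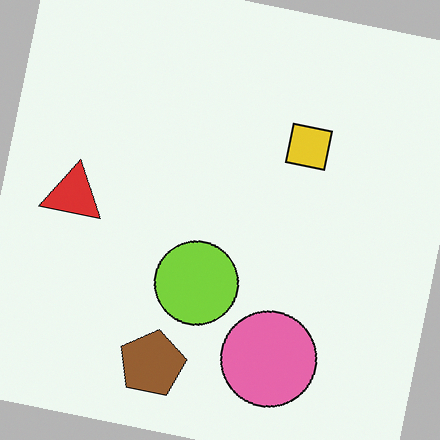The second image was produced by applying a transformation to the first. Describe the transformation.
The second image is the first rotated clockwise by a slight angle.

Every shape is tilted by the same angle and the image corners show triangular fill wedges — a whole-image rotation by a non-right angle.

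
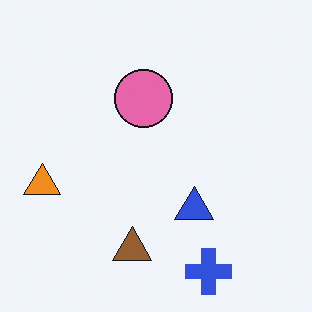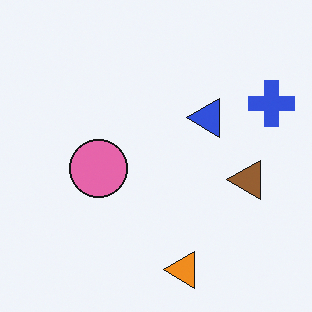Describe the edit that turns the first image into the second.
The transformation is: rotated 90° counter-clockwise.

The blue cross sits in the bottom of the first image and the top-right of the second — consistent with a whole-image 90° counter-clockwise rotation.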